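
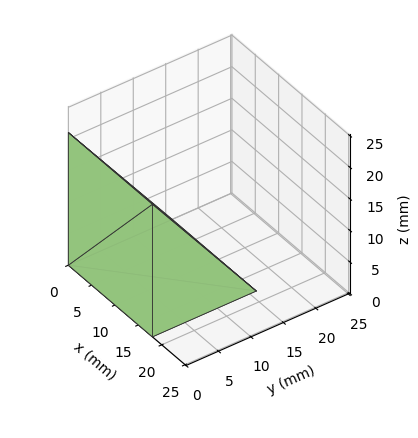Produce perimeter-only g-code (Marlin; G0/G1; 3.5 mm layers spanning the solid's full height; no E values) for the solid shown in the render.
Reading the render: the shape is a wedge (ramp): 18 × 16 mm base, rising to 21 mm along the y=0 edge and sloping linearly to z=0 at y=16 (dimensions read to the nearest mm from the axis ticks). For the g-code, the solid's height is divided into equal slices at the stated Δz and each level perimeter traced with G1 moves after a G0 lift.

; perimeter-only toolpath
G21 ; units = mm
G90 ; absolute positioning
G28 ; home
; layer 1
G0 Z3.5
G0 X0.0 Y0.0
G1 X18.0 Y0.0
G1 X18.0 Y13.3
G1 X0.0 Y13.3
G1 X0.0 Y0.0
; layer 2
G0 Z7.0
G0 X0.0 Y0.0
G1 X18.0 Y0.0
G1 X18.0 Y10.7
G1 X0.0 Y10.7
G1 X0.0 Y0.0
; layer 3
G0 Z10.5
G0 X0.0 Y0.0
G1 X18.0 Y0.0
G1 X18.0 Y8.0
G1 X0.0 Y8.0
G1 X0.0 Y0.0
; layer 4
G0 Z14.0
G0 X0.0 Y0.0
G1 X18.0 Y0.0
G1 X18.0 Y5.3
G1 X0.0 Y5.3
G1 X0.0 Y0.0
; layer 5
G0 Z17.5
G0 X0.0 Y0.0
G1 X18.0 Y0.0
G1 X18.0 Y2.7
G1 X0.0 Y2.7
G1 X0.0 Y0.0
M2 ; end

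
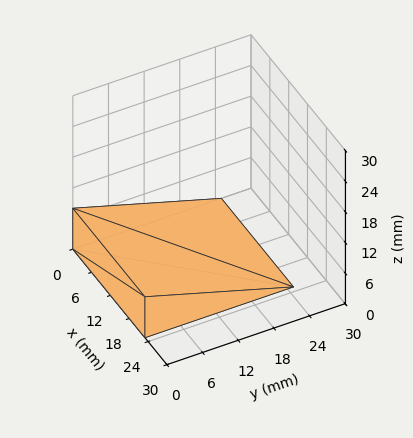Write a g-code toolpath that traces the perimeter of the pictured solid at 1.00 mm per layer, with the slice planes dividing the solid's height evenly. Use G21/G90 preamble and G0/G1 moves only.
Reading the render: the shape is a wedge (ramp): 23 × 25 mm base, rising to 8 mm along the y=0 edge and sloping linearly to z=0 at y=25 (dimensions read to the nearest mm from the axis ticks). For the g-code, the solid's height is divided into equal slices at the stated Δz and each level perimeter traced with G1 moves after a G0 lift.

; perimeter-only toolpath
G21 ; units = mm
G90 ; absolute positioning
G28 ; home
; layer 1
G0 Z1.00
G0 X0.00 Y0.00
G1 X23.00 Y0.00
G1 X23.00 Y21.88
G1 X0.00 Y21.88
G1 X0.00 Y0.00
; layer 2
G0 Z2.00
G0 X0.00 Y0.00
G1 X23.00 Y0.00
G1 X23.00 Y18.75
G1 X0.00 Y18.75
G1 X0.00 Y0.00
; layer 3
G0 Z3.00
G0 X0.00 Y0.00
G1 X23.00 Y0.00
G1 X23.00 Y15.62
G1 X0.00 Y15.62
G1 X0.00 Y0.00
; layer 4
G0 Z4.00
G0 X0.00 Y0.00
G1 X23.00 Y0.00
G1 X23.00 Y12.50
G1 X0.00 Y12.50
G1 X0.00 Y0.00
; layer 5
G0 Z5.00
G0 X0.00 Y0.00
G1 X23.00 Y0.00
G1 X23.00 Y9.38
G1 X0.00 Y9.38
G1 X0.00 Y0.00
; layer 6
G0 Z6.00
G0 X0.00 Y0.00
G1 X23.00 Y0.00
G1 X23.00 Y6.25
G1 X0.00 Y6.25
G1 X0.00 Y0.00
; layer 7
G0 Z7.00
G0 X0.00 Y0.00
G1 X23.00 Y0.00
G1 X23.00 Y3.12
G1 X0.00 Y3.12
G1 X0.00 Y0.00
M2 ; end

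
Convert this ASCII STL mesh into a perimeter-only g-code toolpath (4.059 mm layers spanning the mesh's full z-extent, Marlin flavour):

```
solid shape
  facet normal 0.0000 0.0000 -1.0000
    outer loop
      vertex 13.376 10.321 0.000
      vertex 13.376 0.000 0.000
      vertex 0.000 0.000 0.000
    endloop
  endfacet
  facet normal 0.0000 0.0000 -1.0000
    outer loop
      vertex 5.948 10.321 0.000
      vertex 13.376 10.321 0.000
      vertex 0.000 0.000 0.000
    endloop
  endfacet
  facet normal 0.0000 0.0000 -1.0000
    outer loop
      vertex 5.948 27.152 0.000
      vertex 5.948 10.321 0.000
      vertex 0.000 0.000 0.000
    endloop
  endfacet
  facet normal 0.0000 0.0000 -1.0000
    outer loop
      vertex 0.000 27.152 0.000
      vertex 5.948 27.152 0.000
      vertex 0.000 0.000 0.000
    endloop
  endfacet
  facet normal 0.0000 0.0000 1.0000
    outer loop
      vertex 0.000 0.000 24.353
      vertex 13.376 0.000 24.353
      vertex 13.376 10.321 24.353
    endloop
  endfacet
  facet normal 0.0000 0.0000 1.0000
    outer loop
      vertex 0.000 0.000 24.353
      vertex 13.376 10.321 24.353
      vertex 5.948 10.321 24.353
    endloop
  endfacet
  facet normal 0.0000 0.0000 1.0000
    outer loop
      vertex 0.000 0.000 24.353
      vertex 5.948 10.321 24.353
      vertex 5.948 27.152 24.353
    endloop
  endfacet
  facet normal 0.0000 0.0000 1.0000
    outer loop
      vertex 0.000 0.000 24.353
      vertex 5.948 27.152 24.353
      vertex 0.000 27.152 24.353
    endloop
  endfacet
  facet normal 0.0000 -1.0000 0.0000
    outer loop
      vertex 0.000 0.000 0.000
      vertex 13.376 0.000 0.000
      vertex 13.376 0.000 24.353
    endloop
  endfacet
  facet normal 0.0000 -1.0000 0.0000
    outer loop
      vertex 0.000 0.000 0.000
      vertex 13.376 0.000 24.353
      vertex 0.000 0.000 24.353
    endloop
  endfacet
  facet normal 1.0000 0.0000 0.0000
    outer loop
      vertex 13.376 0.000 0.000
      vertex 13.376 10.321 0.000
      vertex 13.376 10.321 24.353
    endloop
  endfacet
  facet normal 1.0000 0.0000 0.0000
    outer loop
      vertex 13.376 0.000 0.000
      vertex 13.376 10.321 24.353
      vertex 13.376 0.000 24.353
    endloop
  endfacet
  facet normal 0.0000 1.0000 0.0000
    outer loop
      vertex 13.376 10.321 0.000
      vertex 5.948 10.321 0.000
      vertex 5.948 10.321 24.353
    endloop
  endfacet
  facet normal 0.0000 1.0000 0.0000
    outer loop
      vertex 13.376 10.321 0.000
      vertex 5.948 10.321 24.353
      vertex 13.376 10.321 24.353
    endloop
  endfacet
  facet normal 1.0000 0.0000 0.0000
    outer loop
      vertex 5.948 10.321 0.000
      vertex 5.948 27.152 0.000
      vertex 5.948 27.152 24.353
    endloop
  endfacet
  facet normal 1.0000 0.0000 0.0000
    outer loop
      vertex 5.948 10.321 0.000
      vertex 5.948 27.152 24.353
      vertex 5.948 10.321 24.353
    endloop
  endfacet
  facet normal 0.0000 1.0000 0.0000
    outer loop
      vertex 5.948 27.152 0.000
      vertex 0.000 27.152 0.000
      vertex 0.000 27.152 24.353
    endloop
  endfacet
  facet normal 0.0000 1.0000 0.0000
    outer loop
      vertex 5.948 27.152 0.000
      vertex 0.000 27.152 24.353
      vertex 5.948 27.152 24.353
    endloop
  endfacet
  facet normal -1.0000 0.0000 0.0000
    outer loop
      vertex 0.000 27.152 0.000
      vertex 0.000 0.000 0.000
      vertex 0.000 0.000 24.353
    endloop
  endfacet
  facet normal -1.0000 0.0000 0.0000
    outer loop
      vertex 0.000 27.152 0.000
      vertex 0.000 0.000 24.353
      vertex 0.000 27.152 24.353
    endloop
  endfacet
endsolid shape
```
; perimeter-only toolpath
G21 ; units = mm
G90 ; absolute positioning
G28 ; home
; layer 1
G0 Z4.059
G0 X0.000 Y0.000
G1 X13.376 Y0.000
G1 X13.376 Y10.321
G1 X5.948 Y10.321
G1 X5.948 Y27.152
G1 X0.000 Y27.152
G1 X0.000 Y0.000
; layer 2
G0 Z8.118
G0 X0.000 Y0.000
G1 X13.376 Y0.000
G1 X13.376 Y10.321
G1 X5.948 Y10.321
G1 X5.948 Y27.152
G1 X0.000 Y27.152
G1 X0.000 Y0.000
; layer 3
G0 Z12.177
G0 X0.000 Y0.000
G1 X13.376 Y0.000
G1 X13.376 Y10.321
G1 X5.948 Y10.321
G1 X5.948 Y27.152
G1 X0.000 Y27.152
G1 X0.000 Y0.000
; layer 4
G0 Z16.235
G0 X0.000 Y0.000
G1 X13.376 Y0.000
G1 X13.376 Y10.321
G1 X5.948 Y10.321
G1 X5.948 Y27.152
G1 X0.000 Y27.152
G1 X0.000 Y0.000
; layer 5
G0 Z20.294
G0 X0.000 Y0.000
G1 X13.376 Y0.000
G1 X13.376 Y10.321
G1 X5.948 Y10.321
G1 X5.948 Y27.152
G1 X0.000 Y27.152
G1 X0.000 Y0.000
; layer 6
G0 Z24.353
G0 X0.000 Y0.000
G1 X13.376 Y0.000
G1 X13.376 Y10.321
G1 X5.948 Y10.321
G1 X5.948 Y27.152
G1 X0.000 Y27.152
G1 X0.000 Y0.000
M2 ; end

The solid is an L-shaped prism: outer 13.4 × 27.2 mm, arm thicknesses ≈ 10.3 mm (horizontal) and 5.95 mm (vertical), extruded 24.4 mm in z. Slicing at Δz = 4.059 mm — 6 equal slices spanning the solid's height, so layer i sits at z = i·h/6 — gives 6 non-empty perimeters. Each is a 6-segment closed polygon; G0 lifts to the layer z and rapids to the start vertex, then G1 traces the edges.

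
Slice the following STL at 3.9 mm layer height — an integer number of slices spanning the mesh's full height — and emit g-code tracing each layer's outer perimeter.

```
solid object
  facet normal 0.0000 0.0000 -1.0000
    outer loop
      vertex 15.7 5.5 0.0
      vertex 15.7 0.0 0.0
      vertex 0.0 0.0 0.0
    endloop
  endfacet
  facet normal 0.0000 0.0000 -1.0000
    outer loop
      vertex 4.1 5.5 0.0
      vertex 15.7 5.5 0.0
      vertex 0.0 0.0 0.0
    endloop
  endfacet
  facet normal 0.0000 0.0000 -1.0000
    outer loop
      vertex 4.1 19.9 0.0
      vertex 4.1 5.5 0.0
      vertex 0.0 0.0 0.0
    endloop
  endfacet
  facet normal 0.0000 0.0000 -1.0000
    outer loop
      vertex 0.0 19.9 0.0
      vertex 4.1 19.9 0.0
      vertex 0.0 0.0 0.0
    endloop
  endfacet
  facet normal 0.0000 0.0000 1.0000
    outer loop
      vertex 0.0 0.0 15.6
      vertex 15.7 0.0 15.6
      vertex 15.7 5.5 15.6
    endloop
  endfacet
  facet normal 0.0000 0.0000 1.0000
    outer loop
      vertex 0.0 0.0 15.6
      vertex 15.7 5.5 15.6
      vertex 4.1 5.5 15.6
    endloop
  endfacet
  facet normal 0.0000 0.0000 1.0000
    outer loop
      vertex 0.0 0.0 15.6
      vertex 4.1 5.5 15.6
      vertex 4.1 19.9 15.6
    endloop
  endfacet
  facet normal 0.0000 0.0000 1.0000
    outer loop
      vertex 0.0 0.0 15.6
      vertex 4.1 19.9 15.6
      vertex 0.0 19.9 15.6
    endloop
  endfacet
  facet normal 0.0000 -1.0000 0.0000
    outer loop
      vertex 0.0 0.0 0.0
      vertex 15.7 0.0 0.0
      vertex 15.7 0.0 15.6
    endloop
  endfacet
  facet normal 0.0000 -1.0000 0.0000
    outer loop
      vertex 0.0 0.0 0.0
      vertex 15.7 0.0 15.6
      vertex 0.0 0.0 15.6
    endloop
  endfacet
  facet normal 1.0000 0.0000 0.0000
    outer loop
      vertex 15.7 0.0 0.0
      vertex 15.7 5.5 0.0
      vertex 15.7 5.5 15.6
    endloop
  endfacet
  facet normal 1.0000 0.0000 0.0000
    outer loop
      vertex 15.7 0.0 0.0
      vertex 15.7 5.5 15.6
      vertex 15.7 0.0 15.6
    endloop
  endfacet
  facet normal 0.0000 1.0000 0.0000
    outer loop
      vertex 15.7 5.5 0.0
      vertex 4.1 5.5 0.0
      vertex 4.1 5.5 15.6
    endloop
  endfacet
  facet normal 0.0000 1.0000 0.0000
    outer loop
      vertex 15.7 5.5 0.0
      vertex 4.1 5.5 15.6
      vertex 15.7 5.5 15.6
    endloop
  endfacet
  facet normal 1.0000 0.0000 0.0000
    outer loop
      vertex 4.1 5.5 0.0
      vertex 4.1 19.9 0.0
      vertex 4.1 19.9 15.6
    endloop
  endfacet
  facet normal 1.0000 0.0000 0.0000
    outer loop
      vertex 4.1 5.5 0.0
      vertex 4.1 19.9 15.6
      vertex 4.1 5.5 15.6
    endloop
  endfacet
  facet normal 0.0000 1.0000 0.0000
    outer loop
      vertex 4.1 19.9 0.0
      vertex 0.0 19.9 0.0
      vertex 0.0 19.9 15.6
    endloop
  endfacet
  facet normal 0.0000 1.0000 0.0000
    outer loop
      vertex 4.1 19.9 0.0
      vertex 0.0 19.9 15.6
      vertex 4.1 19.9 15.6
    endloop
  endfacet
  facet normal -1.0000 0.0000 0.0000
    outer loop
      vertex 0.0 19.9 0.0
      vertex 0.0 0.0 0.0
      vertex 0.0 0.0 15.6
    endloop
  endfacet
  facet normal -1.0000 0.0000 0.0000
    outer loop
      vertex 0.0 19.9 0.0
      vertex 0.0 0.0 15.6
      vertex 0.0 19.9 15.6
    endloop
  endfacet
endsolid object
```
; perimeter-only toolpath
G21 ; units = mm
G90 ; absolute positioning
G28 ; home
; layer 1
G0 Z3.9
G0 X0.0 Y0.0
G1 X15.7 Y0.0
G1 X15.7 Y5.5
G1 X4.1 Y5.5
G1 X4.1 Y19.9
G1 X0.0 Y19.9
G1 X0.0 Y0.0
; layer 2
G0 Z7.8
G0 X0.0 Y0.0
G1 X15.7 Y0.0
G1 X15.7 Y5.5
G1 X4.1 Y5.5
G1 X4.1 Y19.9
G1 X0.0 Y19.9
G1 X0.0 Y0.0
; layer 3
G0 Z11.7
G0 X0.0 Y0.0
G1 X15.7 Y0.0
G1 X15.7 Y5.5
G1 X4.1 Y5.5
G1 X4.1 Y19.9
G1 X0.0 Y19.9
G1 X0.0 Y0.0
; layer 4
G0 Z15.6
G0 X0.0 Y0.0
G1 X15.7 Y0.0
G1 X15.7 Y5.5
G1 X4.1 Y5.5
G1 X4.1 Y19.9
G1 X0.0 Y19.9
G1 X0.0 Y0.0
M2 ; end

The solid is an L-shaped prism: outer 15.7 × 19.9 mm, arm thicknesses ≈ 5.5 mm (horizontal) and 4.1 mm (vertical), extruded 15.6 mm in z. Slicing at Δz = 3.9 mm — 4 equal slices spanning the solid's height, so layer i sits at z = i·h/4 — gives 4 non-empty perimeters. Each is a 6-segment closed polygon; G0 lifts to the layer z and rapids to the start vertex, then G1 traces the edges.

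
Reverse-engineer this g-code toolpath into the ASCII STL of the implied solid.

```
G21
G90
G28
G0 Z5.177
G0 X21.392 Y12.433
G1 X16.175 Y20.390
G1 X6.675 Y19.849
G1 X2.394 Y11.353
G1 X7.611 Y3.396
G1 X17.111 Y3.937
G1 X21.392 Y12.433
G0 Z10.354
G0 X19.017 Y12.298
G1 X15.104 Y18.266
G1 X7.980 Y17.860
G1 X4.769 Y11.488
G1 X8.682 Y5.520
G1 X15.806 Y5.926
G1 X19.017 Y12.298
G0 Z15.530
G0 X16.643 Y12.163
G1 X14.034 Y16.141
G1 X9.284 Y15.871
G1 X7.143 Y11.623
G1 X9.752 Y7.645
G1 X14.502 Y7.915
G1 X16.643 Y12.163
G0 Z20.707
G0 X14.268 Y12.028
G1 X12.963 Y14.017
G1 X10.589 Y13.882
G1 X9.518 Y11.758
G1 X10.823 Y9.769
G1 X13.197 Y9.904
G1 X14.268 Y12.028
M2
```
solid part
  facet normal 0.0000 0.0000 -1.0000
    outer loop
      vertex 5.371 21.838 0.000
      vertex 17.245 22.514 0.000
      vertex 23.767 12.568 0.000
    endloop
  endfacet
  facet normal 0.0000 0.0000 -1.0000
    outer loop
      vertex 0.019 11.218 0.000
      vertex 5.371 21.838 0.000
      vertex 23.767 12.568 0.000
    endloop
  endfacet
  facet normal 0.0000 0.0000 -1.0000
    outer loop
      vertex 6.541 1.272 0.000
      vertex 0.019 11.218 0.000
      vertex 23.767 12.568 0.000
    endloop
  endfacet
  facet normal 0.0000 0.0000 -1.0000
    outer loop
      vertex 18.415 1.948 0.000
      vertex 6.541 1.272 0.000
      vertex 23.767 12.568 0.000
    endloop
  endfacet
  facet normal 0.7770 0.5095 0.3697
    outer loop
      vertex 23.767 12.568 0.000
      vertex 17.245 22.514 0.000
      vertex 11.893 11.893 25.884
    endloop
  endfacet
  facet normal -0.0528 0.9276 0.3697
    outer loop
      vertex 17.245 22.514 0.000
      vertex 5.371 21.838 0.000
      vertex 11.893 11.893 25.884
    endloop
  endfacet
  facet normal -0.8297 0.4181 0.3697
    outer loop
      vertex 5.371 21.838 0.000
      vertex 0.019 11.218 0.000
      vertex 11.893 11.893 25.884
    endloop
  endfacet
  facet normal -0.7770 -0.5095 0.3697
    outer loop
      vertex 0.019 11.218 0.000
      vertex 6.541 1.272 0.000
      vertex 11.893 11.893 25.884
    endloop
  endfacet
  facet normal 0.0528 -0.9276 0.3697
    outer loop
      vertex 6.541 1.272 0.000
      vertex 18.415 1.948 0.000
      vertex 11.893 11.893 25.884
    endloop
  endfacet
  facet normal 0.8297 -0.4181 0.3697
    outer loop
      vertex 18.415 1.948 0.000
      vertex 23.767 12.568 0.000
      vertex 11.893 11.893 25.884
    endloop
  endfacet
endsolid part

The G0 Z moves step by Δz≈5.177 mm. The G1 loops shrink linearly with z, so the solid tapers from its base footprint up to z≈25.9. Closing with a flat bottom cap and the tapered top and triangulating gives 10 facets — a regular 6-sided pyramid, base circumscribed radius ≈ 11.9 mm, apex at z ≈ 25.9 mm.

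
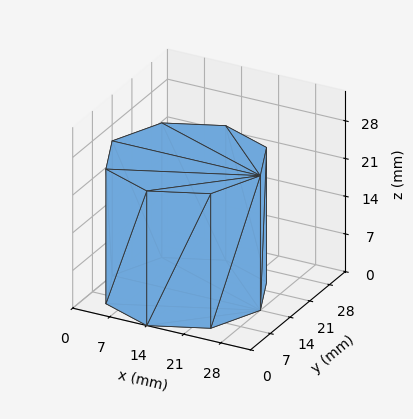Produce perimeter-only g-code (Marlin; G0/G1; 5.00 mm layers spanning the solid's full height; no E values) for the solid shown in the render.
Reading the render: the shape is a regular 8-sided prism (a cylinder approximated with 8 flat sides), circumscribed radius ≈ 14 mm, height ≈ 25 mm (dimensions read to the nearest mm from the axis ticks). For the g-code, the solid's height is divided into equal slices at the stated Δz and each level perimeter traced with G1 moves after a G0 lift.

; perimeter-only toolpath
G21 ; units = mm
G90 ; absolute positioning
G28 ; home
; layer 1
G0 Z5.00
G0 X28.00 Y14.00
G1 X23.90 Y23.90
G1 X14.00 Y28.00
G1 X4.10 Y23.90
G1 X0.00 Y14.00
G1 X4.10 Y4.10
G1 X14.00 Y0.00
G1 X23.90 Y4.10
G1 X28.00 Y14.00
; layer 2
G0 Z10.00
G0 X28.00 Y14.00
G1 X23.90 Y23.90
G1 X14.00 Y28.00
G1 X4.10 Y23.90
G1 X0.00 Y14.00
G1 X4.10 Y4.10
G1 X14.00 Y0.00
G1 X23.90 Y4.10
G1 X28.00 Y14.00
; layer 3
G0 Z15.00
G0 X28.00 Y14.00
G1 X23.90 Y23.90
G1 X14.00 Y28.00
G1 X4.10 Y23.90
G1 X0.00 Y14.00
G1 X4.10 Y4.10
G1 X14.00 Y0.00
G1 X23.90 Y4.10
G1 X28.00 Y14.00
; layer 4
G0 Z20.00
G0 X28.00 Y14.00
G1 X23.90 Y23.90
G1 X14.00 Y28.00
G1 X4.10 Y23.90
G1 X0.00 Y14.00
G1 X4.10 Y4.10
G1 X14.00 Y0.00
G1 X23.90 Y4.10
G1 X28.00 Y14.00
; layer 5
G0 Z25.00
G0 X28.00 Y14.00
G1 X23.90 Y23.90
G1 X14.00 Y28.00
G1 X4.10 Y23.90
G1 X0.00 Y14.00
G1 X4.10 Y4.10
G1 X14.00 Y0.00
G1 X23.90 Y4.10
G1 X28.00 Y14.00
M2 ; end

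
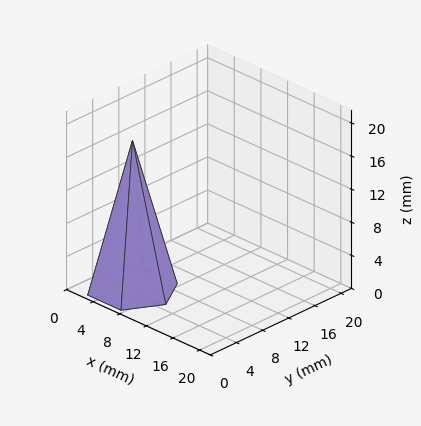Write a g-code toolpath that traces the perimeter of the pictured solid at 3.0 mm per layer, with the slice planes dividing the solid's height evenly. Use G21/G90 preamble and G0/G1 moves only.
Reading the render: the shape is a regular 6-sided pyramid, base circumscribed radius ≈ 5 mm, apex at z ≈ 18 mm (dimensions read to the nearest mm from the axis ticks). For the g-code, the solid's height is divided into equal slices at the stated Δz and each level perimeter traced with G1 moves after a G0 lift.

; perimeter-only toolpath
G21 ; units = mm
G90 ; absolute positioning
G28 ; home
; layer 1
G0 Z3.0
G0 X9.2 Y5.0
G1 X7.1 Y8.6
G1 X2.9 Y8.6
G1 X0.8 Y5.0
G1 X2.9 Y1.4
G1 X7.1 Y1.4
G1 X9.2 Y5.0
; layer 2
G0 Z6.0
G0 X8.3 Y5.0
G1 X6.7 Y7.9
G1 X3.3 Y7.9
G1 X1.7 Y5.0
G1 X3.3 Y2.1
G1 X6.7 Y2.1
G1 X8.3 Y5.0
; layer 3
G0 Z9.0
G0 X7.5 Y5.0
G1 X6.2 Y7.2
G1 X3.8 Y7.2
G1 X2.5 Y5.0
G1 X3.8 Y2.9
G1 X6.2 Y2.9
G1 X7.5 Y5.0
; layer 4
G0 Z12.0
G0 X6.7 Y5.0
G1 X5.8 Y6.4
G1 X4.2 Y6.4
G1 X3.3 Y5.0
G1 X4.2 Y3.6
G1 X5.8 Y3.6
G1 X6.7 Y5.0
; layer 5
G0 Z15.0
G0 X5.8 Y5.0
G1 X5.4 Y5.7
G1 X4.6 Y5.7
G1 X4.2 Y5.0
G1 X4.6 Y4.3
G1 X5.4 Y4.3
G1 X5.8 Y5.0
M2 ; end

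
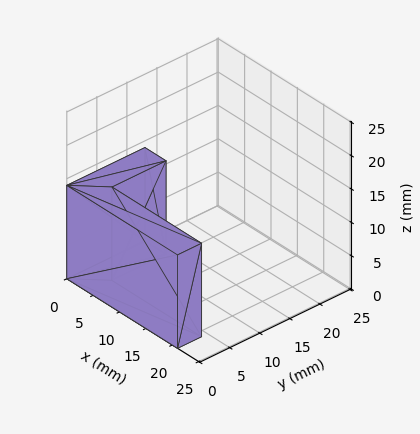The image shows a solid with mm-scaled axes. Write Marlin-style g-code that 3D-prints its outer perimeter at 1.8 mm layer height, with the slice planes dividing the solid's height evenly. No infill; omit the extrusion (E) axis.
Reading the render: the shape is an L-shaped prism: outer 21 × 13 mm, arm thicknesses ≈ 4 mm (horizontal) and 4 mm (vertical), extruded 14 mm in z (dimensions read to the nearest mm from the axis ticks). For the g-code, the solid's height is divided into equal slices at the stated Δz and each level perimeter traced with G1 moves after a G0 lift.

; perimeter-only toolpath
G21 ; units = mm
G90 ; absolute positioning
G28 ; home
; layer 1
G0 Z1.8
G0 X0.0 Y0.0
G1 X21.0 Y0.0
G1 X21.0 Y4.0
G1 X4.0 Y4.0
G1 X4.0 Y13.0
G1 X0.0 Y13.0
G1 X0.0 Y0.0
; layer 2
G0 Z3.5
G0 X0.0 Y0.0
G1 X21.0 Y0.0
G1 X21.0 Y4.0
G1 X4.0 Y4.0
G1 X4.0 Y13.0
G1 X0.0 Y13.0
G1 X0.0 Y0.0
; layer 3
G0 Z5.2
G0 X0.0 Y0.0
G1 X21.0 Y0.0
G1 X21.0 Y4.0
G1 X4.0 Y4.0
G1 X4.0 Y13.0
G1 X0.0 Y13.0
G1 X0.0 Y0.0
; layer 4
G0 Z7.0
G0 X0.0 Y0.0
G1 X21.0 Y0.0
G1 X21.0 Y4.0
G1 X4.0 Y4.0
G1 X4.0 Y13.0
G1 X0.0 Y13.0
G1 X0.0 Y0.0
; layer 5
G0 Z8.8
G0 X0.0 Y0.0
G1 X21.0 Y0.0
G1 X21.0 Y4.0
G1 X4.0 Y4.0
G1 X4.0 Y13.0
G1 X0.0 Y13.0
G1 X0.0 Y0.0
; layer 6
G0 Z10.5
G0 X0.0 Y0.0
G1 X21.0 Y0.0
G1 X21.0 Y4.0
G1 X4.0 Y4.0
G1 X4.0 Y13.0
G1 X0.0 Y13.0
G1 X0.0 Y0.0
; layer 7
G0 Z12.2
G0 X0.0 Y0.0
G1 X21.0 Y0.0
G1 X21.0 Y4.0
G1 X4.0 Y4.0
G1 X4.0 Y13.0
G1 X0.0 Y13.0
G1 X0.0 Y0.0
; layer 8
G0 Z14.0
G0 X0.0 Y0.0
G1 X21.0 Y0.0
G1 X21.0 Y4.0
G1 X4.0 Y4.0
G1 X4.0 Y13.0
G1 X0.0 Y13.0
G1 X0.0 Y0.0
M2 ; end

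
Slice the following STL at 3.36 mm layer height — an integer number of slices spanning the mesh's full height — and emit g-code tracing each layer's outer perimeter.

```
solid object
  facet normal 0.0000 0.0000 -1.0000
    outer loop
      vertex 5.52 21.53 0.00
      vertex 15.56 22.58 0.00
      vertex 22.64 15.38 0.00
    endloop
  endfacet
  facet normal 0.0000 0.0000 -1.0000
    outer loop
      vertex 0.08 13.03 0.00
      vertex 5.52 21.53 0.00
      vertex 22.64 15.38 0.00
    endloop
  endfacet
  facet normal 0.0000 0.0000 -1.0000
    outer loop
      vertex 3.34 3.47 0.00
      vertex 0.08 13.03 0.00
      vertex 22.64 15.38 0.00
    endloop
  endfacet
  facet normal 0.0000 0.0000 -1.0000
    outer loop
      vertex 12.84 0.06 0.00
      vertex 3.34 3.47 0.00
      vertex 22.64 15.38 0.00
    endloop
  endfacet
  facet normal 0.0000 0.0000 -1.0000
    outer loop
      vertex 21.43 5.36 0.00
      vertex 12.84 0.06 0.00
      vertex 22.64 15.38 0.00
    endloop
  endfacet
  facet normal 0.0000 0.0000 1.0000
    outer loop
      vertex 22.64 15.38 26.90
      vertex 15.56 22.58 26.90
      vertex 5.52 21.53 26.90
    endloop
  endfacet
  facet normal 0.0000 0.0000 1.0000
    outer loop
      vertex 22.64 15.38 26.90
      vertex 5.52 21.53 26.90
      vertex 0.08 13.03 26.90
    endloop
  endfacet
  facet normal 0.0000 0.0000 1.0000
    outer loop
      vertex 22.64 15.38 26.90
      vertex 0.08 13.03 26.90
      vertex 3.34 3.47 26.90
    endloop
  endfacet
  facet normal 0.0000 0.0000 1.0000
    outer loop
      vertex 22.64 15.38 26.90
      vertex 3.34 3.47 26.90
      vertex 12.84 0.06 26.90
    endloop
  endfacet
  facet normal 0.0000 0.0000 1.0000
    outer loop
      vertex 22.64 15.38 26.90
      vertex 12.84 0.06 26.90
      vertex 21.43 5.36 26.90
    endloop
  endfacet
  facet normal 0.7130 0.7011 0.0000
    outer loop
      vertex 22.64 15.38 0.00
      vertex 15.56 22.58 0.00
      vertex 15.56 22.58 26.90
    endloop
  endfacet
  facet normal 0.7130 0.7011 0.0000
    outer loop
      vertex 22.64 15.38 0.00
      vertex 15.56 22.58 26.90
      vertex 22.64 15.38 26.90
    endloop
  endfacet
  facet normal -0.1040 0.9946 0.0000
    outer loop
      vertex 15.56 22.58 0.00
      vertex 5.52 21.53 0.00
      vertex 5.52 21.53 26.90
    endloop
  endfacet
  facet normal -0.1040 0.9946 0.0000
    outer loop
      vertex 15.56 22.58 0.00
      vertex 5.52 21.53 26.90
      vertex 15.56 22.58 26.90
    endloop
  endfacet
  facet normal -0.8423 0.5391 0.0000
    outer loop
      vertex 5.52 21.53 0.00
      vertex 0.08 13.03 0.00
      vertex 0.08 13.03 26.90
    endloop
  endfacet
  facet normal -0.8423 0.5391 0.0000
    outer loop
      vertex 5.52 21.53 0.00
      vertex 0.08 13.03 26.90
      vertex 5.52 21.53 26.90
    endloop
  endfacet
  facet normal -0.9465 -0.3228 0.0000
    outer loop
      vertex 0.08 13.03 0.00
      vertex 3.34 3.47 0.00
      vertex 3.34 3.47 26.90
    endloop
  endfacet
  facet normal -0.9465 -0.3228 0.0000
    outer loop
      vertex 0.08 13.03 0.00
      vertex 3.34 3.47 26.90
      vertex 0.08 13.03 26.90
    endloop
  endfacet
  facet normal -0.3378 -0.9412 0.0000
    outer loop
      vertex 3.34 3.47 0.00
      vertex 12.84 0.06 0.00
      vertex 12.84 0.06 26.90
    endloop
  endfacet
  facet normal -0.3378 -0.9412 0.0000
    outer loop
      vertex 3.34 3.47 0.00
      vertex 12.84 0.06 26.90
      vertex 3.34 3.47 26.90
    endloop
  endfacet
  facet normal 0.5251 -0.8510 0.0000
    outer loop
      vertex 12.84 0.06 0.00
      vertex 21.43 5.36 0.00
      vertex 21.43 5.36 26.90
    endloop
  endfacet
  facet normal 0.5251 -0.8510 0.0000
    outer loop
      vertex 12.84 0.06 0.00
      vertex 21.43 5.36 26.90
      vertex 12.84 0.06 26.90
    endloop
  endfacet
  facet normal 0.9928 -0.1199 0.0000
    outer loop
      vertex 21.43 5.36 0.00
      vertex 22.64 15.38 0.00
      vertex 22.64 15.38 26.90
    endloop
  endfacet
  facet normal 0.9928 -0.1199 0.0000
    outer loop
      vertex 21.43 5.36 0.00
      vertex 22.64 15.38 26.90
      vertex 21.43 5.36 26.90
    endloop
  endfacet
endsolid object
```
; perimeter-only toolpath
G21 ; units = mm
G90 ; absolute positioning
G28 ; home
; layer 1
G0 Z3.36
G0 X22.64 Y15.38
G1 X15.56 Y22.58
G1 X5.52 Y21.53
G1 X0.08 Y13.03
G1 X3.34 Y3.47
G1 X12.84 Y0.06
G1 X21.43 Y5.36
G1 X22.64 Y15.38
; layer 2
G0 Z6.72
G0 X22.64 Y15.38
G1 X15.56 Y22.58
G1 X5.52 Y21.53
G1 X0.08 Y13.03
G1 X3.34 Y3.47
G1 X12.84 Y0.06
G1 X21.43 Y5.36
G1 X22.64 Y15.38
; layer 3
G0 Z10.09
G0 X22.64 Y15.38
G1 X15.56 Y22.58
G1 X5.52 Y21.53
G1 X0.08 Y13.03
G1 X3.34 Y3.47
G1 X12.84 Y0.06
G1 X21.43 Y5.36
G1 X22.64 Y15.38
; layer 4
G0 Z13.45
G0 X22.64 Y15.38
G1 X15.56 Y22.58
G1 X5.52 Y21.53
G1 X0.08 Y13.03
G1 X3.34 Y3.47
G1 X12.84 Y0.06
G1 X21.43 Y5.36
G1 X22.64 Y15.38
; layer 5
G0 Z16.81
G0 X22.64 Y15.38
G1 X15.56 Y22.58
G1 X5.52 Y21.53
G1 X0.08 Y13.03
G1 X3.34 Y3.47
G1 X12.84 Y0.06
G1 X21.43 Y5.36
G1 X22.64 Y15.38
; layer 6
G0 Z20.17
G0 X22.64 Y15.38
G1 X15.56 Y22.58
G1 X5.52 Y21.53
G1 X0.08 Y13.03
G1 X3.34 Y3.47
G1 X12.84 Y0.06
G1 X21.43 Y5.36
G1 X22.64 Y15.38
; layer 7
G0 Z23.54
G0 X22.64 Y15.38
G1 X15.56 Y22.58
G1 X5.52 Y21.53
G1 X0.08 Y13.03
G1 X3.34 Y3.47
G1 X12.84 Y0.06
G1 X21.43 Y5.36
G1 X22.64 Y15.38
; layer 8
G0 Z26.90
G0 X22.64 Y15.38
G1 X15.56 Y22.58
G1 X5.52 Y21.53
G1 X0.08 Y13.03
G1 X3.34 Y3.47
G1 X12.84 Y0.06
G1 X21.43 Y5.36
G1 X22.64 Y15.38
M2 ; end

The solid is a regular 7-sided prism (a cylinder approximated with 7 flat sides), circumscribed radius ≈ 11.6 mm, height ≈ 26.9 mm. Slicing at Δz = 3.36 mm — 8 equal slices spanning the solid's height, so layer i sits at z = i·h/8 — gives 8 non-empty perimeters. Each is a 7-segment closed polygon; G0 lifts to the layer z and rapids to the start vertex, then G1 traces the edges.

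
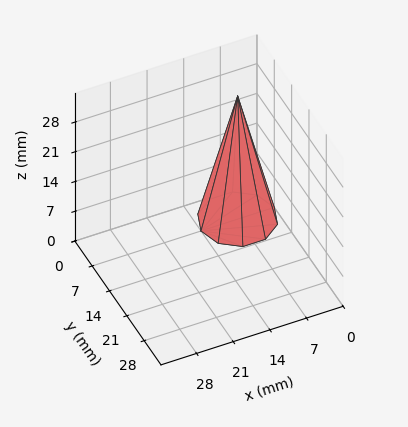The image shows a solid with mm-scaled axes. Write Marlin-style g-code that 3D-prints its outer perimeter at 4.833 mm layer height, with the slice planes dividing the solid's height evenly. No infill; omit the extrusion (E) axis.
Reading the render: the shape is a regular 10-sided pyramid, base circumscribed radius ≈ 7 mm, apex at z ≈ 29 mm (dimensions read to the nearest mm from the axis ticks). For the g-code, the solid's height is divided into equal slices at the stated Δz and each level perimeter traced with G1 moves after a G0 lift.

; perimeter-only toolpath
G21 ; units = mm
G90 ; absolute positioning
G28 ; home
; layer 1
G0 Z4.833
G0 X12.833 Y7.000
G1 X11.719 Y10.428
G1 X8.803 Y12.547
G1 X5.197 Y12.547
G1 X2.281 Y10.428
G1 X1.167 Y7.000
G1 X2.281 Y3.572
G1 X5.197 Y1.452
G1 X8.803 Y1.452
G1 X11.719 Y3.572
G1 X12.833 Y7.000
; layer 2
G0 Z9.667
G0 X11.667 Y7.000
G1 X10.775 Y9.743
G1 X8.442 Y11.438
G1 X5.558 Y11.438
G1 X3.225 Y9.743
G1 X2.333 Y7.000
G1 X3.225 Y4.257
G1 X5.558 Y2.562
G1 X8.442 Y2.562
G1 X10.775 Y4.257
G1 X11.667 Y7.000
; layer 3
G0 Z14.500
G0 X10.500 Y7.000
G1 X9.832 Y9.057
G1 X8.082 Y10.329
G1 X5.918 Y10.329
G1 X4.168 Y9.057
G1 X3.500 Y7.000
G1 X4.168 Y4.943
G1 X5.918 Y3.671
G1 X8.082 Y3.671
G1 X9.832 Y4.943
G1 X10.500 Y7.000
; layer 4
G0 Z19.333
G0 X9.333 Y7.000
G1 X8.888 Y8.371
G1 X7.721 Y9.219
G1 X6.279 Y9.219
G1 X5.112 Y8.371
G1 X4.667 Y7.000
G1 X5.112 Y5.629
G1 X6.279 Y4.781
G1 X7.721 Y4.781
G1 X8.888 Y5.629
G1 X9.333 Y7.000
; layer 5
G0 Z24.167
G0 X8.167 Y7.000
G1 X7.944 Y7.686
G1 X7.361 Y8.110
G1 X6.639 Y8.110
G1 X6.056 Y7.686
G1 X5.833 Y7.000
G1 X6.056 Y6.314
G1 X6.639 Y5.890
G1 X7.361 Y5.890
G1 X7.944 Y6.314
G1 X8.167 Y7.000
M2 ; end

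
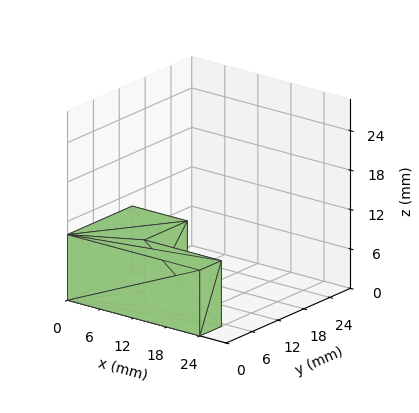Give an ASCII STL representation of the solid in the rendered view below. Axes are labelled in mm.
Reading the render: the shape is an L-shaped prism: outer 24 × 15 mm, arm thicknesses ≈ 5 mm (horizontal) and 10 mm (vertical), extruded 10 mm in z (dimensions read to the nearest mm from the axis ticks). For the STL, each face is triangulated and given an outward normal.

solid part
  facet normal 0.0000 0.0000 -1.0000
    outer loop
      vertex 24.00 5.00 0.00
      vertex 24.00 0.00 0.00
      vertex 0.00 0.00 0.00
    endloop
  endfacet
  facet normal 0.0000 0.0000 -1.0000
    outer loop
      vertex 10.00 5.00 0.00
      vertex 24.00 5.00 0.00
      vertex 0.00 0.00 0.00
    endloop
  endfacet
  facet normal 0.0000 0.0000 -1.0000
    outer loop
      vertex 10.00 15.00 0.00
      vertex 10.00 5.00 0.00
      vertex 0.00 0.00 0.00
    endloop
  endfacet
  facet normal 0.0000 0.0000 -1.0000
    outer loop
      vertex 0.00 15.00 0.00
      vertex 10.00 15.00 0.00
      vertex 0.00 0.00 0.00
    endloop
  endfacet
  facet normal 0.0000 0.0000 1.0000
    outer loop
      vertex 0.00 0.00 10.00
      vertex 24.00 0.00 10.00
      vertex 24.00 5.00 10.00
    endloop
  endfacet
  facet normal 0.0000 0.0000 1.0000
    outer loop
      vertex 0.00 0.00 10.00
      vertex 24.00 5.00 10.00
      vertex 10.00 5.00 10.00
    endloop
  endfacet
  facet normal 0.0000 0.0000 1.0000
    outer loop
      vertex 0.00 0.00 10.00
      vertex 10.00 5.00 10.00
      vertex 10.00 15.00 10.00
    endloop
  endfacet
  facet normal 0.0000 0.0000 1.0000
    outer loop
      vertex 0.00 0.00 10.00
      vertex 10.00 15.00 10.00
      vertex 0.00 15.00 10.00
    endloop
  endfacet
  facet normal 0.0000 -1.0000 0.0000
    outer loop
      vertex 0.00 0.00 0.00
      vertex 24.00 0.00 0.00
      vertex 24.00 0.00 10.00
    endloop
  endfacet
  facet normal 0.0000 -1.0000 0.0000
    outer loop
      vertex 0.00 0.00 0.00
      vertex 24.00 0.00 10.00
      vertex 0.00 0.00 10.00
    endloop
  endfacet
  facet normal 1.0000 0.0000 0.0000
    outer loop
      vertex 24.00 0.00 0.00
      vertex 24.00 5.00 0.00
      vertex 24.00 5.00 10.00
    endloop
  endfacet
  facet normal 1.0000 0.0000 0.0000
    outer loop
      vertex 24.00 0.00 0.00
      vertex 24.00 5.00 10.00
      vertex 24.00 0.00 10.00
    endloop
  endfacet
  facet normal 0.0000 1.0000 0.0000
    outer loop
      vertex 24.00 5.00 0.00
      vertex 10.00 5.00 0.00
      vertex 10.00 5.00 10.00
    endloop
  endfacet
  facet normal 0.0000 1.0000 0.0000
    outer loop
      vertex 24.00 5.00 0.00
      vertex 10.00 5.00 10.00
      vertex 24.00 5.00 10.00
    endloop
  endfacet
  facet normal 1.0000 0.0000 0.0000
    outer loop
      vertex 10.00 5.00 0.00
      vertex 10.00 15.00 0.00
      vertex 10.00 15.00 10.00
    endloop
  endfacet
  facet normal 1.0000 0.0000 0.0000
    outer loop
      vertex 10.00 5.00 0.00
      vertex 10.00 15.00 10.00
      vertex 10.00 5.00 10.00
    endloop
  endfacet
  facet normal 0.0000 1.0000 0.0000
    outer loop
      vertex 10.00 15.00 0.00
      vertex 0.00 15.00 0.00
      vertex 0.00 15.00 10.00
    endloop
  endfacet
  facet normal 0.0000 1.0000 0.0000
    outer loop
      vertex 10.00 15.00 0.00
      vertex 0.00 15.00 10.00
      vertex 10.00 15.00 10.00
    endloop
  endfacet
  facet normal -1.0000 0.0000 0.0000
    outer loop
      vertex 0.00 15.00 0.00
      vertex 0.00 0.00 0.00
      vertex 0.00 0.00 10.00
    endloop
  endfacet
  facet normal -1.0000 0.0000 0.0000
    outer loop
      vertex 0.00 15.00 0.00
      vertex 0.00 0.00 10.00
      vertex 0.00 15.00 10.00
    endloop
  endfacet
endsolid part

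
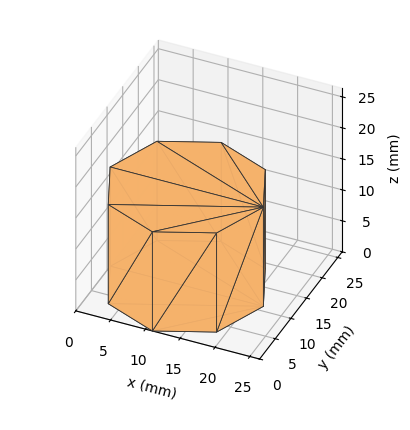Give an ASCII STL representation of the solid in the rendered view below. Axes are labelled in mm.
Reading the render: the shape is a regular 8-sided prism (a cylinder approximated with 8 flat sides), circumscribed radius ≈ 11 mm, height ≈ 16 mm (dimensions read to the nearest mm from the axis ticks). For the STL, each face is triangulated and given an outward normal.

solid part
  facet normal 0.0000 0.0000 -1.0000
    outer loop
      vertex 11.00 22.00 0.00
      vertex 18.78 18.78 0.00
      vertex 22.00 11.00 0.00
    endloop
  endfacet
  facet normal 0.0000 0.0000 -1.0000
    outer loop
      vertex 3.22 18.78 0.00
      vertex 11.00 22.00 0.00
      vertex 22.00 11.00 0.00
    endloop
  endfacet
  facet normal 0.0000 0.0000 -1.0000
    outer loop
      vertex 0.00 11.00 0.00
      vertex 3.22 18.78 0.00
      vertex 22.00 11.00 0.00
    endloop
  endfacet
  facet normal 0.0000 0.0000 -1.0000
    outer loop
      vertex 3.22 3.22 0.00
      vertex 0.00 11.00 0.00
      vertex 22.00 11.00 0.00
    endloop
  endfacet
  facet normal 0.0000 0.0000 -1.0000
    outer loop
      vertex 11.00 0.00 0.00
      vertex 3.22 3.22 0.00
      vertex 22.00 11.00 0.00
    endloop
  endfacet
  facet normal 0.0000 0.0000 -1.0000
    outer loop
      vertex 18.78 3.22 0.00
      vertex 11.00 0.00 0.00
      vertex 22.00 11.00 0.00
    endloop
  endfacet
  facet normal 0.0000 0.0000 1.0000
    outer loop
      vertex 22.00 11.00 16.00
      vertex 18.78 18.78 16.00
      vertex 11.00 22.00 16.00
    endloop
  endfacet
  facet normal 0.0000 0.0000 1.0000
    outer loop
      vertex 22.00 11.00 16.00
      vertex 11.00 22.00 16.00
      vertex 3.22 18.78 16.00
    endloop
  endfacet
  facet normal 0.0000 0.0000 1.0000
    outer loop
      vertex 22.00 11.00 16.00
      vertex 3.22 18.78 16.00
      vertex 0.00 11.00 16.00
    endloop
  endfacet
  facet normal 0.0000 0.0000 1.0000
    outer loop
      vertex 22.00 11.00 16.00
      vertex 0.00 11.00 16.00
      vertex 3.22 3.22 16.00
    endloop
  endfacet
  facet normal 0.0000 0.0000 1.0000
    outer loop
      vertex 22.00 11.00 16.00
      vertex 3.22 3.22 16.00
      vertex 11.00 0.00 16.00
    endloop
  endfacet
  facet normal 0.0000 0.0000 1.0000
    outer loop
      vertex 22.00 11.00 16.00
      vertex 11.00 0.00 16.00
      vertex 18.78 3.22 16.00
    endloop
  endfacet
  facet normal 0.9240 0.3824 0.0000
    outer loop
      vertex 22.00 11.00 0.00
      vertex 18.78 18.78 0.00
      vertex 18.78 18.78 16.00
    endloop
  endfacet
  facet normal 0.9240 0.3824 0.0000
    outer loop
      vertex 22.00 11.00 0.00
      vertex 18.78 18.78 16.00
      vertex 22.00 11.00 16.00
    endloop
  endfacet
  facet normal 0.3824 0.9240 0.0000
    outer loop
      vertex 18.78 18.78 0.00
      vertex 11.00 22.00 0.00
      vertex 11.00 22.00 16.00
    endloop
  endfacet
  facet normal 0.3824 0.9240 0.0000
    outer loop
      vertex 18.78 18.78 0.00
      vertex 11.00 22.00 16.00
      vertex 18.78 18.78 16.00
    endloop
  endfacet
  facet normal -0.3824 0.9240 0.0000
    outer loop
      vertex 11.00 22.00 0.00
      vertex 3.22 18.78 0.00
      vertex 3.22 18.78 16.00
    endloop
  endfacet
  facet normal -0.3824 0.9240 0.0000
    outer loop
      vertex 11.00 22.00 0.00
      vertex 3.22 18.78 16.00
      vertex 11.00 22.00 16.00
    endloop
  endfacet
  facet normal -0.9240 0.3824 0.0000
    outer loop
      vertex 3.22 18.78 0.00
      vertex 0.00 11.00 0.00
      vertex 0.00 11.00 16.00
    endloop
  endfacet
  facet normal -0.9240 0.3824 0.0000
    outer loop
      vertex 3.22 18.78 0.00
      vertex 0.00 11.00 16.00
      vertex 3.22 18.78 16.00
    endloop
  endfacet
  facet normal -0.9240 -0.3824 0.0000
    outer loop
      vertex 0.00 11.00 0.00
      vertex 3.22 3.22 0.00
      vertex 3.22 3.22 16.00
    endloop
  endfacet
  facet normal -0.9240 -0.3824 0.0000
    outer loop
      vertex 0.00 11.00 0.00
      vertex 3.22 3.22 16.00
      vertex 0.00 11.00 16.00
    endloop
  endfacet
  facet normal -0.3824 -0.9240 0.0000
    outer loop
      vertex 3.22 3.22 0.00
      vertex 11.00 0.00 0.00
      vertex 11.00 0.00 16.00
    endloop
  endfacet
  facet normal -0.3824 -0.9240 0.0000
    outer loop
      vertex 3.22 3.22 0.00
      vertex 11.00 0.00 16.00
      vertex 3.22 3.22 16.00
    endloop
  endfacet
  facet normal 0.3824 -0.9240 0.0000
    outer loop
      vertex 11.00 0.00 0.00
      vertex 18.78 3.22 0.00
      vertex 18.78 3.22 16.00
    endloop
  endfacet
  facet normal 0.3824 -0.9240 0.0000
    outer loop
      vertex 11.00 0.00 0.00
      vertex 18.78 3.22 16.00
      vertex 11.00 0.00 16.00
    endloop
  endfacet
  facet normal 0.9240 -0.3824 0.0000
    outer loop
      vertex 18.78 3.22 0.00
      vertex 22.00 11.00 0.00
      vertex 22.00 11.00 16.00
    endloop
  endfacet
  facet normal 0.9240 -0.3824 0.0000
    outer loop
      vertex 18.78 3.22 0.00
      vertex 22.00 11.00 16.00
      vertex 18.78 3.22 16.00
    endloop
  endfacet
endsolid part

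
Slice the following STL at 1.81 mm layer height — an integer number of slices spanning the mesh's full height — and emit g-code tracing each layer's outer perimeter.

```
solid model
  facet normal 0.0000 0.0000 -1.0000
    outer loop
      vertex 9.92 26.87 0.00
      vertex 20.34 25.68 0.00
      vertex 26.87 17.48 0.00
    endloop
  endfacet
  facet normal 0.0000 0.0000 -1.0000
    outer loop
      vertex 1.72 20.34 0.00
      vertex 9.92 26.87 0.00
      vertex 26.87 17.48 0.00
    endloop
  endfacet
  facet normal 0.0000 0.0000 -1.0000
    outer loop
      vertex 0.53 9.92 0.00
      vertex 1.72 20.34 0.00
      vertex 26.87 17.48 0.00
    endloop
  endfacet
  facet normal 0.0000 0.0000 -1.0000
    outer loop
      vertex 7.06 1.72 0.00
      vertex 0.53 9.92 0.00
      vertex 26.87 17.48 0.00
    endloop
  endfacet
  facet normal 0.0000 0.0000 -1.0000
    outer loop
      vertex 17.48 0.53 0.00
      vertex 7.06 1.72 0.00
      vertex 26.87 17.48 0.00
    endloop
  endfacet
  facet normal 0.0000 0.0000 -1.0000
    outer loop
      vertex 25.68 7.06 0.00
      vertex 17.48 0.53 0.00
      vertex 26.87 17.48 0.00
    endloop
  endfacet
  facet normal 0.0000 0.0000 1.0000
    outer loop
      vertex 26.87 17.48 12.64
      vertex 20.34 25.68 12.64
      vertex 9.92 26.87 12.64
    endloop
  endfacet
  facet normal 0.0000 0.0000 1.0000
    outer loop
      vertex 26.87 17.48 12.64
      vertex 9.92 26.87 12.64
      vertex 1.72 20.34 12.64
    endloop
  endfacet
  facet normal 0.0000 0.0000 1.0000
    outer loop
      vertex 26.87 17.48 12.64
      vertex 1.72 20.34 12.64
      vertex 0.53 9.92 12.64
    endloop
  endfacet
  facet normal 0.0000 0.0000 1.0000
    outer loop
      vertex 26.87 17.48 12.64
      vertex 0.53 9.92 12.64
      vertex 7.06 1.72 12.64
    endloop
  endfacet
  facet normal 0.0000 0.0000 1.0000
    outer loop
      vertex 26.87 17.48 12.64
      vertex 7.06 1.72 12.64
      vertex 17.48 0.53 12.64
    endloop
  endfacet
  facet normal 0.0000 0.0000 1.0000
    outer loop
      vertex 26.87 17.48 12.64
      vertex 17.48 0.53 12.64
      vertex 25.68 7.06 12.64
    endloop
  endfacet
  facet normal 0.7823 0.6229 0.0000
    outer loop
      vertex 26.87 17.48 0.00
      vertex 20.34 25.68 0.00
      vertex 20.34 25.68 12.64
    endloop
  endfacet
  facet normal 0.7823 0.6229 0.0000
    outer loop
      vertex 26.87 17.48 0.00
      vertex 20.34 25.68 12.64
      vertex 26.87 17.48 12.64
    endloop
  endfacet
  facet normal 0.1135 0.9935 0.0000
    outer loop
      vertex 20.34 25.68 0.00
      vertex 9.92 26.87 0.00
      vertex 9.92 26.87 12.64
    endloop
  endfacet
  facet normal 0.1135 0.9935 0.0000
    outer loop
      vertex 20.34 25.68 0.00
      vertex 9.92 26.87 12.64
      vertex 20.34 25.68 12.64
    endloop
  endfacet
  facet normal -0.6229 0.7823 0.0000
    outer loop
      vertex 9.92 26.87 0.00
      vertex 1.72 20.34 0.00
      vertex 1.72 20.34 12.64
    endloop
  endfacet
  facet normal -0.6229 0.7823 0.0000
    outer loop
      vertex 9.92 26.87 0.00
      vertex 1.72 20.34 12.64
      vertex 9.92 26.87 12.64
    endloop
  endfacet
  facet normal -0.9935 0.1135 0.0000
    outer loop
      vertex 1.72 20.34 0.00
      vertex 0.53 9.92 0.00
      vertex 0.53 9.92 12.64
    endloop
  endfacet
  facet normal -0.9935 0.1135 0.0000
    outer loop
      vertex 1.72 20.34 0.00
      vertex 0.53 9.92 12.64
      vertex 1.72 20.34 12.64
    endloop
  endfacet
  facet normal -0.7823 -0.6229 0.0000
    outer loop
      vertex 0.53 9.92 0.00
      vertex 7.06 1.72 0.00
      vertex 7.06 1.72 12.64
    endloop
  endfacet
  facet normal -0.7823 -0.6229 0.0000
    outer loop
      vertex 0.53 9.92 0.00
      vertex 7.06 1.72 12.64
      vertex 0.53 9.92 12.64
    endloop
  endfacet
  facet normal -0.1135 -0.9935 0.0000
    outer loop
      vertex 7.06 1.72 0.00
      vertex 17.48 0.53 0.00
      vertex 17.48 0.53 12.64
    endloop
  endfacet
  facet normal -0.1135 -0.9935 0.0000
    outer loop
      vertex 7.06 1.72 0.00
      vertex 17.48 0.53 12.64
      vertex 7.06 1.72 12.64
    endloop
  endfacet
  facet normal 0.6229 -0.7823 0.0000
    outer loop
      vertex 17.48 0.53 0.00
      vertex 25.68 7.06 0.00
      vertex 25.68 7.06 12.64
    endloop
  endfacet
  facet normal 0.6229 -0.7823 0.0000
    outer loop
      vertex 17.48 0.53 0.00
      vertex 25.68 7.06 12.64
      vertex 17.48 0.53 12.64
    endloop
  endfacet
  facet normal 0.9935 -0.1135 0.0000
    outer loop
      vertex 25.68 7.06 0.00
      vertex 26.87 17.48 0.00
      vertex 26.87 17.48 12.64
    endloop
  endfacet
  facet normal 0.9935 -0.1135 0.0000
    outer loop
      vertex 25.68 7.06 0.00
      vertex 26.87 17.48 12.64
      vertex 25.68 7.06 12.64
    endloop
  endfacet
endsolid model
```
; perimeter-only toolpath
G21 ; units = mm
G90 ; absolute positioning
G28 ; home
; layer 1
G0 Z1.81
G0 X26.87 Y17.48
G1 X20.34 Y25.68
G1 X9.92 Y26.87
G1 X1.72 Y20.34
G1 X0.53 Y9.92
G1 X7.06 Y1.72
G1 X17.48 Y0.53
G1 X25.68 Y7.06
G1 X26.87 Y17.48
; layer 2
G0 Z3.61
G0 X26.87 Y17.48
G1 X20.34 Y25.68
G1 X9.92 Y26.87
G1 X1.72 Y20.34
G1 X0.53 Y9.92
G1 X7.06 Y1.72
G1 X17.48 Y0.53
G1 X25.68 Y7.06
G1 X26.87 Y17.48
; layer 3
G0 Z5.42
G0 X26.87 Y17.48
G1 X20.34 Y25.68
G1 X9.92 Y26.87
G1 X1.72 Y20.34
G1 X0.53 Y9.92
G1 X7.06 Y1.72
G1 X17.48 Y0.53
G1 X25.68 Y7.06
G1 X26.87 Y17.48
; layer 4
G0 Z7.22
G0 X26.87 Y17.48
G1 X20.34 Y25.68
G1 X9.92 Y26.87
G1 X1.72 Y20.34
G1 X0.53 Y9.92
G1 X7.06 Y1.72
G1 X17.48 Y0.53
G1 X25.68 Y7.06
G1 X26.87 Y17.48
; layer 5
G0 Z9.03
G0 X26.87 Y17.48
G1 X20.34 Y25.68
G1 X9.92 Y26.87
G1 X1.72 Y20.34
G1 X0.53 Y9.92
G1 X7.06 Y1.72
G1 X17.48 Y0.53
G1 X25.68 Y7.06
G1 X26.87 Y17.48
; layer 6
G0 Z10.83
G0 X26.87 Y17.48
G1 X20.34 Y25.68
G1 X9.92 Y26.87
G1 X1.72 Y20.34
G1 X0.53 Y9.92
G1 X7.06 Y1.72
G1 X17.48 Y0.53
G1 X25.68 Y7.06
G1 X26.87 Y17.48
; layer 7
G0 Z12.64
G0 X26.87 Y17.48
G1 X20.34 Y25.68
G1 X9.92 Y26.87
G1 X1.72 Y20.34
G1 X0.53 Y9.92
G1 X7.06 Y1.72
G1 X17.48 Y0.53
G1 X25.68 Y7.06
G1 X26.87 Y17.48
M2 ; end

The solid is a regular 8-sided prism (a cylinder approximated with 8 flat sides), circumscribed radius ≈ 13.7 mm, height ≈ 12.6 mm. Slicing at Δz = 1.81 mm — 7 equal slices spanning the solid's height, so layer i sits at z = i·h/7 — gives 7 non-empty perimeters. Each is a 8-segment closed polygon; G0 lifts to the layer z and rapids to the start vertex, then G1 traces the edges.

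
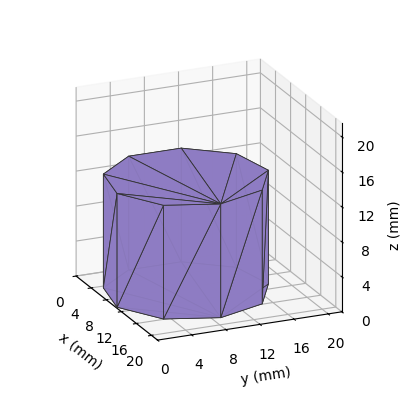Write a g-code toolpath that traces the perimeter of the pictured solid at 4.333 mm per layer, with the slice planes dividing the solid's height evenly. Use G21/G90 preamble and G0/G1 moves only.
Reading the render: the shape is a regular 9-sided prism (a cylinder approximated with 9 flat sides), circumscribed radius ≈ 9 mm, height ≈ 13 mm (dimensions read to the nearest mm from the axis ticks). For the g-code, the solid's height is divided into equal slices at the stated Δz and each level perimeter traced with G1 moves after a G0 lift.

; perimeter-only toolpath
G21 ; units = mm
G90 ; absolute positioning
G28 ; home
; layer 1
G0 Z4.333
G0 X18.000 Y9.000
G1 X15.894 Y14.785
G1 X10.563 Y17.863
G1 X4.500 Y16.794
G1 X0.543 Y12.078
G1 X0.543 Y5.922
G1 X4.500 Y1.206
G1 X10.563 Y0.137
G1 X15.894 Y3.215
G1 X18.000 Y9.000
; layer 2
G0 Z8.667
G0 X18.000 Y9.000
G1 X15.894 Y14.785
G1 X10.563 Y17.863
G1 X4.500 Y16.794
G1 X0.543 Y12.078
G1 X0.543 Y5.922
G1 X4.500 Y1.206
G1 X10.563 Y0.137
G1 X15.894 Y3.215
G1 X18.000 Y9.000
; layer 3
G0 Z13.000
G0 X18.000 Y9.000
G1 X15.894 Y14.785
G1 X10.563 Y17.863
G1 X4.500 Y16.794
G1 X0.543 Y12.078
G1 X0.543 Y5.922
G1 X4.500 Y1.206
G1 X10.563 Y0.137
G1 X15.894 Y3.215
G1 X18.000 Y9.000
M2 ; end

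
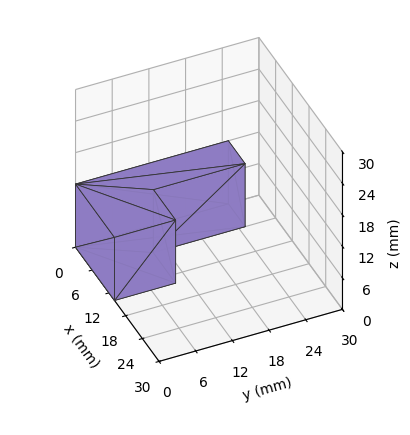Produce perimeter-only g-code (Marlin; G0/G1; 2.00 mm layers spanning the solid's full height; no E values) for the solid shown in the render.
Reading the render: the shape is an L-shaped prism: outer 14 × 25 mm, arm thicknesses ≈ 10 mm (horizontal) and 6 mm (vertical), extruded 12 mm in z (dimensions read to the nearest mm from the axis ticks). For the g-code, the solid's height is divided into equal slices at the stated Δz and each level perimeter traced with G1 moves after a G0 lift.

; perimeter-only toolpath
G21 ; units = mm
G90 ; absolute positioning
G28 ; home
; layer 1
G0 Z2.00
G0 X0.00 Y0.00
G1 X14.00 Y0.00
G1 X14.00 Y10.00
G1 X6.00 Y10.00
G1 X6.00 Y25.00
G1 X0.00 Y25.00
G1 X0.00 Y0.00
; layer 2
G0 Z4.00
G0 X0.00 Y0.00
G1 X14.00 Y0.00
G1 X14.00 Y10.00
G1 X6.00 Y10.00
G1 X6.00 Y25.00
G1 X0.00 Y25.00
G1 X0.00 Y0.00
; layer 3
G0 Z6.00
G0 X0.00 Y0.00
G1 X14.00 Y0.00
G1 X14.00 Y10.00
G1 X6.00 Y10.00
G1 X6.00 Y25.00
G1 X0.00 Y25.00
G1 X0.00 Y0.00
; layer 4
G0 Z8.00
G0 X0.00 Y0.00
G1 X14.00 Y0.00
G1 X14.00 Y10.00
G1 X6.00 Y10.00
G1 X6.00 Y25.00
G1 X0.00 Y25.00
G1 X0.00 Y0.00
; layer 5
G0 Z10.00
G0 X0.00 Y0.00
G1 X14.00 Y0.00
G1 X14.00 Y10.00
G1 X6.00 Y10.00
G1 X6.00 Y25.00
G1 X0.00 Y25.00
G1 X0.00 Y0.00
; layer 6
G0 Z12.00
G0 X0.00 Y0.00
G1 X14.00 Y0.00
G1 X14.00 Y10.00
G1 X6.00 Y10.00
G1 X6.00 Y25.00
G1 X0.00 Y25.00
G1 X0.00 Y0.00
M2 ; end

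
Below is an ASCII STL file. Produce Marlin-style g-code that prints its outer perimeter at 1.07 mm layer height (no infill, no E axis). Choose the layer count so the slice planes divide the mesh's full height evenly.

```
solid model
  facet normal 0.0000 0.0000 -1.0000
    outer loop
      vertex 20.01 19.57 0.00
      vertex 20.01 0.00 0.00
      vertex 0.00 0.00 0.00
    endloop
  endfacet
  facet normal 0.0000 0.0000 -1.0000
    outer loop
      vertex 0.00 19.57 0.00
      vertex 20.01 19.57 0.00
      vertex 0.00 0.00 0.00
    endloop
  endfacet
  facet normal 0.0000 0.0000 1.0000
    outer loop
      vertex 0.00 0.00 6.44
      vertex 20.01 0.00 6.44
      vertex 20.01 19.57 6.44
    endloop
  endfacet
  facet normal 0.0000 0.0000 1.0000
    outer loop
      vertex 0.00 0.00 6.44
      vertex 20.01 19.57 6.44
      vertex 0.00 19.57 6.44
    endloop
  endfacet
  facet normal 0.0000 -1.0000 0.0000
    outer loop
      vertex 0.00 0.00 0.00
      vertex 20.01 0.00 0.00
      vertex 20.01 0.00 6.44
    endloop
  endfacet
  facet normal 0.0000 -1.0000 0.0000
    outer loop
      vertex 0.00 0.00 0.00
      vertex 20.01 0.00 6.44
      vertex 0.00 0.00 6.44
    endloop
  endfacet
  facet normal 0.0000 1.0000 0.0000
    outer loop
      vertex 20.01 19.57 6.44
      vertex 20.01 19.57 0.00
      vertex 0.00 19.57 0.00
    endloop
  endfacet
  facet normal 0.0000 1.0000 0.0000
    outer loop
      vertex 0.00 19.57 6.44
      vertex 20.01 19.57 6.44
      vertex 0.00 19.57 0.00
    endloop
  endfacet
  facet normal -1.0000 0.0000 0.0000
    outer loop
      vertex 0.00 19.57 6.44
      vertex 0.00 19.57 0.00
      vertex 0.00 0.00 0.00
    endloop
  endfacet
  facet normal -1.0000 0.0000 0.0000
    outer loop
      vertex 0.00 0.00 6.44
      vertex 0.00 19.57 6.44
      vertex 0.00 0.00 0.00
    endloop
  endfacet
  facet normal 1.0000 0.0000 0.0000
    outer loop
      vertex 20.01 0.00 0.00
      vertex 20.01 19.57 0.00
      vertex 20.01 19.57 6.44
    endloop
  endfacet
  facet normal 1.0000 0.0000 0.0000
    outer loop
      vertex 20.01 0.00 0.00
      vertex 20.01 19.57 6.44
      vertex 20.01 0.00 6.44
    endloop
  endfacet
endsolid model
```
; perimeter-only toolpath
G21 ; units = mm
G90 ; absolute positioning
G28 ; home
; layer 1
G0 Z1.07
G0 X0.00 Y0.00
G1 X20.01 Y0.00
G1 X20.01 Y19.57
G1 X0.00 Y19.57
G1 X0.00 Y0.00
; layer 2
G0 Z2.15
G0 X0.00 Y0.00
G1 X20.01 Y0.00
G1 X20.01 Y19.57
G1 X0.00 Y19.57
G1 X0.00 Y0.00
; layer 3
G0 Z3.22
G0 X0.00 Y0.00
G1 X20.01 Y0.00
G1 X20.01 Y19.57
G1 X0.00 Y19.57
G1 X0.00 Y0.00
; layer 4
G0 Z4.29
G0 X0.00 Y0.00
G1 X20.01 Y0.00
G1 X20.01 Y19.57
G1 X0.00 Y19.57
G1 X0.00 Y0.00
; layer 5
G0 Z5.37
G0 X0.00 Y0.00
G1 X20.01 Y0.00
G1 X20.01 Y19.57
G1 X0.00 Y19.57
G1 X0.00 Y0.00
; layer 6
G0 Z6.44
G0 X0.00 Y0.00
G1 X20.01 Y0.00
G1 X20.01 Y19.57
G1 X0.00 Y19.57
G1 X0.00 Y0.00
M2 ; end

The solid is a rectangular box, roughly 20 × 19.6 mm footprint and 6.44 mm tall. Slicing at Δz = 1.07 mm — 6 equal slices spanning the solid's height, so layer i sits at z = i·h/6 — gives 6 non-empty perimeters. Each is a 4-segment closed polygon; G0 lifts to the layer z and rapids to the start vertex, then G1 traces the edges.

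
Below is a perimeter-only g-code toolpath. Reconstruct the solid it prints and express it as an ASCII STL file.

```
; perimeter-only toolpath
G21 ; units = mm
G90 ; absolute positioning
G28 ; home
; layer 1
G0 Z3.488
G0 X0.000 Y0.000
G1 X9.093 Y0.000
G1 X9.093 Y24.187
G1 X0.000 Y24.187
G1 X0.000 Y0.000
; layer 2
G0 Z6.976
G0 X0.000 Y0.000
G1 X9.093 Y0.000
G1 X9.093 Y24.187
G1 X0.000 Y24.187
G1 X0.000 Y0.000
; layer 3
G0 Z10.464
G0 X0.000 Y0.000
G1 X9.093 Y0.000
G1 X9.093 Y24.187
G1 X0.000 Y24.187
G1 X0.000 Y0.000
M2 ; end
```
solid part
  facet normal 0.0000 0.0000 -1.0000
    outer loop
      vertex 9.093 24.187 0.000
      vertex 9.093 0.000 0.000
      vertex 0.000 0.000 0.000
    endloop
  endfacet
  facet normal 0.0000 0.0000 -1.0000
    outer loop
      vertex 0.000 24.187 0.000
      vertex 9.093 24.187 0.000
      vertex 0.000 0.000 0.000
    endloop
  endfacet
  facet normal 0.0000 0.0000 1.0000
    outer loop
      vertex 0.000 0.000 10.464
      vertex 9.093 0.000 10.464
      vertex 9.093 24.187 10.464
    endloop
  endfacet
  facet normal 0.0000 0.0000 1.0000
    outer loop
      vertex 0.000 0.000 10.464
      vertex 9.093 24.187 10.464
      vertex 0.000 24.187 10.464
    endloop
  endfacet
  facet normal 0.0000 -1.0000 0.0000
    outer loop
      vertex 0.000 0.000 0.000
      vertex 9.093 0.000 0.000
      vertex 9.093 0.000 10.464
    endloop
  endfacet
  facet normal 0.0000 -1.0000 0.0000
    outer loop
      vertex 0.000 0.000 0.000
      vertex 9.093 0.000 10.464
      vertex 0.000 0.000 10.464
    endloop
  endfacet
  facet normal 0.0000 1.0000 0.0000
    outer loop
      vertex 9.093 24.187 10.464
      vertex 9.093 24.187 0.000
      vertex 0.000 24.187 0.000
    endloop
  endfacet
  facet normal 0.0000 1.0000 0.0000
    outer loop
      vertex 0.000 24.187 10.464
      vertex 9.093 24.187 10.464
      vertex 0.000 24.187 0.000
    endloop
  endfacet
  facet normal -1.0000 0.0000 0.0000
    outer loop
      vertex 0.000 24.187 10.464
      vertex 0.000 24.187 0.000
      vertex 0.000 0.000 0.000
    endloop
  endfacet
  facet normal -1.0000 0.0000 0.0000
    outer loop
      vertex 0.000 0.000 10.464
      vertex 0.000 24.187 10.464
      vertex 0.000 0.000 0.000
    endloop
  endfacet
  facet normal 1.0000 0.0000 0.0000
    outer loop
      vertex 9.093 0.000 0.000
      vertex 9.093 24.187 0.000
      vertex 9.093 24.187 10.464
    endloop
  endfacet
  facet normal 1.0000 0.0000 0.0000
    outer loop
      vertex 9.093 0.000 0.000
      vertex 9.093 24.187 10.464
      vertex 9.093 0.000 10.464
    endloop
  endfacet
endsolid part

The G0 Z moves step by Δz≈3.488 mm. Every layer's G1 loop is the same polygon, so the solid is a straight extrusion of it from z=0 to z≈10.5. Closing with flat bottom and top caps and triangulating gives 12 facets — a rectangular box, roughly 9.09 × 24.2 mm footprint and 10.5 mm tall.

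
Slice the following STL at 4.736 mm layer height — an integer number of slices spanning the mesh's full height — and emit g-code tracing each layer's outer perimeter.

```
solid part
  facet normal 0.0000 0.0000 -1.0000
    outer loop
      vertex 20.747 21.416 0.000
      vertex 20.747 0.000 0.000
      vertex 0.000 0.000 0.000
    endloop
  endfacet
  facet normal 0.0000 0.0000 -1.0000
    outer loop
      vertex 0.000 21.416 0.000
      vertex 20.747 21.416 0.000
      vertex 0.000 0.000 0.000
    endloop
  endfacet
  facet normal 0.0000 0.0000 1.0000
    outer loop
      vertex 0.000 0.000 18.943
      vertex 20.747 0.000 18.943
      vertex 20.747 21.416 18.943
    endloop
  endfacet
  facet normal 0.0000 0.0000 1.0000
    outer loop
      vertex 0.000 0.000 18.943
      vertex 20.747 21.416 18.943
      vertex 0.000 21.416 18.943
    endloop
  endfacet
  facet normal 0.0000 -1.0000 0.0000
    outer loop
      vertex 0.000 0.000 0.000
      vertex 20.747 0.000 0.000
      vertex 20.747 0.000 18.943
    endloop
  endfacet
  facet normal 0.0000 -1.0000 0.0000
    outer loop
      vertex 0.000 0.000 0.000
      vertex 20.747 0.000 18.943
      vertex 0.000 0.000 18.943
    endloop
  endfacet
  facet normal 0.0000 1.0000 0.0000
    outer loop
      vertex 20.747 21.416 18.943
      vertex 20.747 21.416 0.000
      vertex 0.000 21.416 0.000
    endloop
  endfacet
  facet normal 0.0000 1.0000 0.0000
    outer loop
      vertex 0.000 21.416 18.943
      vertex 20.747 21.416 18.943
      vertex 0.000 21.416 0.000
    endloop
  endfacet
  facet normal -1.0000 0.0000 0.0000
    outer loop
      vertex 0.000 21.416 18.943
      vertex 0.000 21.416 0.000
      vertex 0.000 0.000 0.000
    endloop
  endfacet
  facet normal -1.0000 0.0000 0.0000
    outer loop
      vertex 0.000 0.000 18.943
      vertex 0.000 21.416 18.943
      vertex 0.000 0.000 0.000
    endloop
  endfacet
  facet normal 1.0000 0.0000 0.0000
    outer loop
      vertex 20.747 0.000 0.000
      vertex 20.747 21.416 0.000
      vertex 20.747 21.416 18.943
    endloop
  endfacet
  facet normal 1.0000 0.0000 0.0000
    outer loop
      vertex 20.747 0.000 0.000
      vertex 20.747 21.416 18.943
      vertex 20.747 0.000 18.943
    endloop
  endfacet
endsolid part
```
; perimeter-only toolpath
G21 ; units = mm
G90 ; absolute positioning
G28 ; home
; layer 1
G0 Z4.736
G0 X0.000 Y0.000
G1 X20.747 Y0.000
G1 X20.747 Y21.416
G1 X0.000 Y21.416
G1 X0.000 Y0.000
; layer 2
G0 Z9.472
G0 X0.000 Y0.000
G1 X20.747 Y0.000
G1 X20.747 Y21.416
G1 X0.000 Y21.416
G1 X0.000 Y0.000
; layer 3
G0 Z14.207
G0 X0.000 Y0.000
G1 X20.747 Y0.000
G1 X20.747 Y21.416
G1 X0.000 Y21.416
G1 X0.000 Y0.000
; layer 4
G0 Z18.943
G0 X0.000 Y0.000
G1 X20.747 Y0.000
G1 X20.747 Y21.416
G1 X0.000 Y21.416
G1 X0.000 Y0.000
M2 ; end

The solid is a rectangular box, roughly 20.7 × 21.4 mm footprint and 18.9 mm tall. Slicing at Δz = 4.736 mm — 4 equal slices spanning the solid's height, so layer i sits at z = i·h/4 — gives 4 non-empty perimeters. Each is a 4-segment closed polygon; G0 lifts to the layer z and rapids to the start vertex, then G1 traces the edges.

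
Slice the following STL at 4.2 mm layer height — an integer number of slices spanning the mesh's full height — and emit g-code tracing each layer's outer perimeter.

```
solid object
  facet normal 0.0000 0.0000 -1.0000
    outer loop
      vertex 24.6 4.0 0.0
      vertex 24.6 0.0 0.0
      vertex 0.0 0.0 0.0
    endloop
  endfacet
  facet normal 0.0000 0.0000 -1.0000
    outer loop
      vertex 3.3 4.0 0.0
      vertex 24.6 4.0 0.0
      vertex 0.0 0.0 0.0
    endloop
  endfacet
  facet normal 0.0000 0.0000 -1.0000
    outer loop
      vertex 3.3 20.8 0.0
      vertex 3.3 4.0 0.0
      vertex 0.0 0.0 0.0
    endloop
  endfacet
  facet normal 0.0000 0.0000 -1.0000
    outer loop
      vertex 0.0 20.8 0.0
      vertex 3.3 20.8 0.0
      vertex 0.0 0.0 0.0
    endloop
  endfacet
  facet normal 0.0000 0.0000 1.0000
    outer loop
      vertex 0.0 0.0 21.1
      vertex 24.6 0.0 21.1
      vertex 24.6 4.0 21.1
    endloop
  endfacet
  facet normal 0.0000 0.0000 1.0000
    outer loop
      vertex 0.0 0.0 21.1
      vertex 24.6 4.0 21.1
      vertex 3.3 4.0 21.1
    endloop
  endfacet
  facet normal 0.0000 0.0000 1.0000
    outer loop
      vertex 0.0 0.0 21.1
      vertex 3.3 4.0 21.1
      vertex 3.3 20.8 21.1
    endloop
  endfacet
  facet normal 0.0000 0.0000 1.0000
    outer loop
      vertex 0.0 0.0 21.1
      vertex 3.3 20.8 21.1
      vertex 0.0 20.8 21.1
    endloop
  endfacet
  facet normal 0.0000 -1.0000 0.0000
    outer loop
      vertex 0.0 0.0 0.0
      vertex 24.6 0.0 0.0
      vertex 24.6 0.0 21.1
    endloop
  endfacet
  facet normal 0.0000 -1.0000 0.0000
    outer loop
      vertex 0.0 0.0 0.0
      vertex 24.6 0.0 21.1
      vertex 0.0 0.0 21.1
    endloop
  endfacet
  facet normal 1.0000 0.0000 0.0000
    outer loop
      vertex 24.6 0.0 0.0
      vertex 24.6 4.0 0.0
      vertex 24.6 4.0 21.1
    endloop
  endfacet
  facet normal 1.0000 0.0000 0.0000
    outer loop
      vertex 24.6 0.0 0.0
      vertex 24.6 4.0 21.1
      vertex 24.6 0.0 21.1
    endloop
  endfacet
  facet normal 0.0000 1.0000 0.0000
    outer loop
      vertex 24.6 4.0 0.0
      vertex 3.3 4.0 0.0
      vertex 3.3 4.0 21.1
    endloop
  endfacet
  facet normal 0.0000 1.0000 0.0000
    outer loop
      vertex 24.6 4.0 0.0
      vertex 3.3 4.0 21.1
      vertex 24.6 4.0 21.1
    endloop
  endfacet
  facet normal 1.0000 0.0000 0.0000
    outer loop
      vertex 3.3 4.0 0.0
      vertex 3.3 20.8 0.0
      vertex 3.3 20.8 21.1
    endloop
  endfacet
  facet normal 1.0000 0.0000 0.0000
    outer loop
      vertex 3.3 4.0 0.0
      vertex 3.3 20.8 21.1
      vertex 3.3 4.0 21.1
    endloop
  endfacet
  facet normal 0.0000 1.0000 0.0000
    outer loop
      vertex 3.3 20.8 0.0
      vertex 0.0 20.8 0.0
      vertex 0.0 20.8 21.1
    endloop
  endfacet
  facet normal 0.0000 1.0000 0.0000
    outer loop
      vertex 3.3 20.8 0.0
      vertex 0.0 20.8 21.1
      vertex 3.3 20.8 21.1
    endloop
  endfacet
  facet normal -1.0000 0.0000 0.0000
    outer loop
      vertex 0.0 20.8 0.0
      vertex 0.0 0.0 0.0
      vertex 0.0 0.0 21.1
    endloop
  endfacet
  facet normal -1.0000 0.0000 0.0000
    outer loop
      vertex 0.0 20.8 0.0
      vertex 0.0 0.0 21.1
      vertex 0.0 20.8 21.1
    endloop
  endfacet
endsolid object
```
; perimeter-only toolpath
G21 ; units = mm
G90 ; absolute positioning
G28 ; home
; layer 1
G0 Z4.2
G0 X0.0 Y0.0
G1 X24.6 Y0.0
G1 X24.6 Y4.0
G1 X3.3 Y4.0
G1 X3.3 Y20.8
G1 X0.0 Y20.8
G1 X0.0 Y0.0
; layer 2
G0 Z8.4
G0 X0.0 Y0.0
G1 X24.6 Y0.0
G1 X24.6 Y4.0
G1 X3.3 Y4.0
G1 X3.3 Y20.8
G1 X0.0 Y20.8
G1 X0.0 Y0.0
; layer 3
G0 Z12.7
G0 X0.0 Y0.0
G1 X24.6 Y0.0
G1 X24.6 Y4.0
G1 X3.3 Y4.0
G1 X3.3 Y20.8
G1 X0.0 Y20.8
G1 X0.0 Y0.0
; layer 4
G0 Z16.9
G0 X0.0 Y0.0
G1 X24.6 Y0.0
G1 X24.6 Y4.0
G1 X3.3 Y4.0
G1 X3.3 Y20.8
G1 X0.0 Y20.8
G1 X0.0 Y0.0
; layer 5
G0 Z21.1
G0 X0.0 Y0.0
G1 X24.6 Y0.0
G1 X24.6 Y4.0
G1 X3.3 Y4.0
G1 X3.3 Y20.8
G1 X0.0 Y20.8
G1 X0.0 Y0.0
M2 ; end

The solid is an L-shaped prism: outer 24.6 × 20.8 mm, arm thicknesses ≈ 4 mm (horizontal) and 3.3 mm (vertical), extruded 21.1 mm in z. Slicing at Δz = 4.2 mm — 5 equal slices spanning the solid's height, so layer i sits at z = i·h/5 — gives 5 non-empty perimeters. Each is a 6-segment closed polygon; G0 lifts to the layer z and rapids to the start vertex, then G1 traces the edges.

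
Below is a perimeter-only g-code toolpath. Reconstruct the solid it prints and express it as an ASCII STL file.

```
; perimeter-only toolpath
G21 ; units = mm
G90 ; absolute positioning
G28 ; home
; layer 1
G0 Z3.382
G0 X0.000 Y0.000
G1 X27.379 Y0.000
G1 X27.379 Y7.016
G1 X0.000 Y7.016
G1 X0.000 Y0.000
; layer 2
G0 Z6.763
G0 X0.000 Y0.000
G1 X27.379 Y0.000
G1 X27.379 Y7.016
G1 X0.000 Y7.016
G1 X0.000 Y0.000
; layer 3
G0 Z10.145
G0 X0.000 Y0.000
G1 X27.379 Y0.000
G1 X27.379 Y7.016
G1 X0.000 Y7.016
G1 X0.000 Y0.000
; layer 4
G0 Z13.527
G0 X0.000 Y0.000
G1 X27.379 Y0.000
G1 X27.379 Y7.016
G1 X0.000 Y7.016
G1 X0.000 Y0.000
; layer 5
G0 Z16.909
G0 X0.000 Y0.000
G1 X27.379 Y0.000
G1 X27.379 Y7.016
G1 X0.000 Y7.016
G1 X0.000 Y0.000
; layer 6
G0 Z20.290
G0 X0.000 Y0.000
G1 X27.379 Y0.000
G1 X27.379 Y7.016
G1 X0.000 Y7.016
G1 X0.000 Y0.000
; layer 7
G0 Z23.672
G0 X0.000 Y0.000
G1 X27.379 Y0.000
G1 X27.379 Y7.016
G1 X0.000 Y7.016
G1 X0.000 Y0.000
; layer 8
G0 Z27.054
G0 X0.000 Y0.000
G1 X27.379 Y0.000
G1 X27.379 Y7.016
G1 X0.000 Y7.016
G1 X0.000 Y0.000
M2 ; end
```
solid part
  facet normal 0.0000 0.0000 -1.0000
    outer loop
      vertex 27.379 7.016 0.000
      vertex 27.379 0.000 0.000
      vertex 0.000 0.000 0.000
    endloop
  endfacet
  facet normal 0.0000 0.0000 -1.0000
    outer loop
      vertex 0.000 7.016 0.000
      vertex 27.379 7.016 0.000
      vertex 0.000 0.000 0.000
    endloop
  endfacet
  facet normal 0.0000 0.0000 1.0000
    outer loop
      vertex 0.000 0.000 27.054
      vertex 27.379 0.000 27.054
      vertex 27.379 7.016 27.054
    endloop
  endfacet
  facet normal 0.0000 0.0000 1.0000
    outer loop
      vertex 0.000 0.000 27.054
      vertex 27.379 7.016 27.054
      vertex 0.000 7.016 27.054
    endloop
  endfacet
  facet normal 0.0000 -1.0000 0.0000
    outer loop
      vertex 0.000 0.000 0.000
      vertex 27.379 0.000 0.000
      vertex 27.379 0.000 27.054
    endloop
  endfacet
  facet normal 0.0000 -1.0000 0.0000
    outer loop
      vertex 0.000 0.000 0.000
      vertex 27.379 0.000 27.054
      vertex 0.000 0.000 27.054
    endloop
  endfacet
  facet normal 0.0000 1.0000 0.0000
    outer loop
      vertex 27.379 7.016 27.054
      vertex 27.379 7.016 0.000
      vertex 0.000 7.016 0.000
    endloop
  endfacet
  facet normal 0.0000 1.0000 0.0000
    outer loop
      vertex 0.000 7.016 27.054
      vertex 27.379 7.016 27.054
      vertex 0.000 7.016 0.000
    endloop
  endfacet
  facet normal -1.0000 0.0000 0.0000
    outer loop
      vertex 0.000 7.016 27.054
      vertex 0.000 7.016 0.000
      vertex 0.000 0.000 0.000
    endloop
  endfacet
  facet normal -1.0000 0.0000 0.0000
    outer loop
      vertex 0.000 0.000 27.054
      vertex 0.000 7.016 27.054
      vertex 0.000 0.000 0.000
    endloop
  endfacet
  facet normal 1.0000 0.0000 0.0000
    outer loop
      vertex 27.379 0.000 0.000
      vertex 27.379 7.016 0.000
      vertex 27.379 7.016 27.054
    endloop
  endfacet
  facet normal 1.0000 0.0000 0.0000
    outer loop
      vertex 27.379 0.000 0.000
      vertex 27.379 7.016 27.054
      vertex 27.379 0.000 27.054
    endloop
  endfacet
endsolid part

The G0 Z moves step by Δz≈3.382 mm. Every layer's G1 loop is the same polygon, so the solid is a straight extrusion of it from z=0 to z≈27.1. Closing with flat bottom and top caps and triangulating gives 12 facets — a rectangular box, roughly 27.4 × 7.02 mm footprint and 27.1 mm tall.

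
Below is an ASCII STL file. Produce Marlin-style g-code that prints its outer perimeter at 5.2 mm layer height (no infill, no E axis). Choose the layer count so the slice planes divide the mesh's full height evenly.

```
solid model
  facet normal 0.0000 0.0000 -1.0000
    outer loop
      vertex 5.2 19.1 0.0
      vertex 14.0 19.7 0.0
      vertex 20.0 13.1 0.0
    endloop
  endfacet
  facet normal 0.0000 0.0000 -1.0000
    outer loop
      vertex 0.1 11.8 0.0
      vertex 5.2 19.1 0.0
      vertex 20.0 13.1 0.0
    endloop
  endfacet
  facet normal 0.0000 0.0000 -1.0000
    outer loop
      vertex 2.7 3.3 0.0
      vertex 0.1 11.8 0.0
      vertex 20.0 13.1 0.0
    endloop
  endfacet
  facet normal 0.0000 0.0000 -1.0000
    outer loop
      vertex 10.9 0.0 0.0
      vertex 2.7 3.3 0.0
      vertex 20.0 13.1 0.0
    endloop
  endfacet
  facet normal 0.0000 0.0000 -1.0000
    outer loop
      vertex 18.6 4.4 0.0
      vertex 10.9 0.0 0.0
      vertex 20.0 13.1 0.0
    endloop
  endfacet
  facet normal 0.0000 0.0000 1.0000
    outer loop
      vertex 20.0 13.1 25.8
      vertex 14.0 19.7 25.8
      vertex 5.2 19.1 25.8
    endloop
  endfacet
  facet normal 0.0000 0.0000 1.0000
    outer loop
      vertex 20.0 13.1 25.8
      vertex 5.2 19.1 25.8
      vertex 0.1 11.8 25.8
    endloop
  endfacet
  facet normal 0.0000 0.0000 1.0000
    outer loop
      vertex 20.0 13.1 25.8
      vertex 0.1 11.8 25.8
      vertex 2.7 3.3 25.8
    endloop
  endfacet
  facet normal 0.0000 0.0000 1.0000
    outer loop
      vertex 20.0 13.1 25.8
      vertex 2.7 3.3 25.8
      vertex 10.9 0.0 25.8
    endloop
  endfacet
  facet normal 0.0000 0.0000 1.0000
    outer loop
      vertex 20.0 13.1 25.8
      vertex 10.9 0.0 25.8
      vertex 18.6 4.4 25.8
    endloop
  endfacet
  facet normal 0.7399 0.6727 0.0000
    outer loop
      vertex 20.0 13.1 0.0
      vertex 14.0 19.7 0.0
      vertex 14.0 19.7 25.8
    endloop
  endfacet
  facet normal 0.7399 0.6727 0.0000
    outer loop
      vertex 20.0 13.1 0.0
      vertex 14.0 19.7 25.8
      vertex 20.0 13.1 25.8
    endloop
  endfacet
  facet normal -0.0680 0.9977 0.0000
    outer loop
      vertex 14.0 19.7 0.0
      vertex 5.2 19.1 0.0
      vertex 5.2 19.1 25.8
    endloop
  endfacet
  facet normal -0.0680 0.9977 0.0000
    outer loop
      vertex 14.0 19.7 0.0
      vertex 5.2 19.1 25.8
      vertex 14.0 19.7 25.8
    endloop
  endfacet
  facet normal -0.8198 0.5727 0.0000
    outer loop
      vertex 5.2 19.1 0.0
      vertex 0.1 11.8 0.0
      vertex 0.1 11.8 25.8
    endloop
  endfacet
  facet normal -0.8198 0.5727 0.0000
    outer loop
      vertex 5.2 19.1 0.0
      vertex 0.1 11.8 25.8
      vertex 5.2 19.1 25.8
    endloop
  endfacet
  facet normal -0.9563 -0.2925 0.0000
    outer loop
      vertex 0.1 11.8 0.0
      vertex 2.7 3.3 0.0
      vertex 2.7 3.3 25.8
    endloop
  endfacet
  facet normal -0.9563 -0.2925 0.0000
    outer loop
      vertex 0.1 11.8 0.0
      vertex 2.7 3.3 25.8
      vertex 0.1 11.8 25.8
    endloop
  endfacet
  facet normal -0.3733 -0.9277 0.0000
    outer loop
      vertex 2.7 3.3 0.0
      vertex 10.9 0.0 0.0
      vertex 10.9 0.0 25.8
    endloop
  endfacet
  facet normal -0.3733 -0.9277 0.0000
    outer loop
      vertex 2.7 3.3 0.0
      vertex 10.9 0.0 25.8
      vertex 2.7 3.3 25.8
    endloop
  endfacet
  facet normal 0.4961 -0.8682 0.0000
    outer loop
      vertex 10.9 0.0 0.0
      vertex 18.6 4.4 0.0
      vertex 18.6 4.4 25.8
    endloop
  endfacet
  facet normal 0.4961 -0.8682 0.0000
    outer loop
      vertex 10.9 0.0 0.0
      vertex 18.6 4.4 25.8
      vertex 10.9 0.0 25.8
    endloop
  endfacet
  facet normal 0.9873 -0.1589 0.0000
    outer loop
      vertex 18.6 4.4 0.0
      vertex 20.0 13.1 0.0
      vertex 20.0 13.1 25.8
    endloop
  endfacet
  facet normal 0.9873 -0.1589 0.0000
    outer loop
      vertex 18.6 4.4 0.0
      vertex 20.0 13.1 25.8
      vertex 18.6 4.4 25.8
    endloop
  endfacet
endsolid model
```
; perimeter-only toolpath
G21 ; units = mm
G90 ; absolute positioning
G28 ; home
; layer 1
G0 Z5.2
G0 X20.0 Y13.1
G1 X14.0 Y19.7
G1 X5.2 Y19.1
G1 X0.1 Y11.8
G1 X2.7 Y3.3
G1 X10.9 Y0.0
G1 X18.6 Y4.4
G1 X20.0 Y13.1
; layer 2
G0 Z10.3
G0 X20.0 Y13.1
G1 X14.0 Y19.7
G1 X5.2 Y19.1
G1 X0.1 Y11.8
G1 X2.7 Y3.3
G1 X10.9 Y0.0
G1 X18.6 Y4.4
G1 X20.0 Y13.1
; layer 3
G0 Z15.5
G0 X20.0 Y13.1
G1 X14.0 Y19.7
G1 X5.2 Y19.1
G1 X0.1 Y11.8
G1 X2.7 Y3.3
G1 X10.9 Y0.0
G1 X18.6 Y4.4
G1 X20.0 Y13.1
; layer 4
G0 Z20.6
G0 X20.0 Y13.1
G1 X14.0 Y19.7
G1 X5.2 Y19.1
G1 X0.1 Y11.8
G1 X2.7 Y3.3
G1 X10.9 Y0.0
G1 X18.6 Y4.4
G1 X20.0 Y13.1
; layer 5
G0 Z25.8
G0 X20.0 Y13.1
G1 X14.0 Y19.7
G1 X5.2 Y19.1
G1 X0.1 Y11.8
G1 X2.7 Y3.3
G1 X10.9 Y0.0
G1 X18.6 Y4.4
G1 X20.0 Y13.1
M2 ; end

The solid is a regular 7-sided prism (a cylinder approximated with 7 flat sides), circumscribed radius ≈ 10.2 mm, height ≈ 25.8 mm. Slicing at Δz = 5.2 mm — 5 equal slices spanning the solid's height, so layer i sits at z = i·h/5 — gives 5 non-empty perimeters. Each is a 7-segment closed polygon; G0 lifts to the layer z and rapids to the start vertex, then G1 traces the edges.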